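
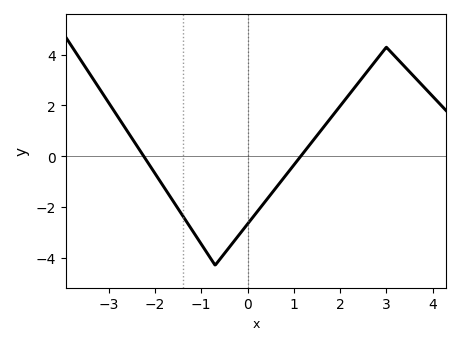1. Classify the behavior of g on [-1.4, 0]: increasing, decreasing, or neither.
neither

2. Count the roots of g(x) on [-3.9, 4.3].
2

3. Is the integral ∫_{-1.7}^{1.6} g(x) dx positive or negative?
negative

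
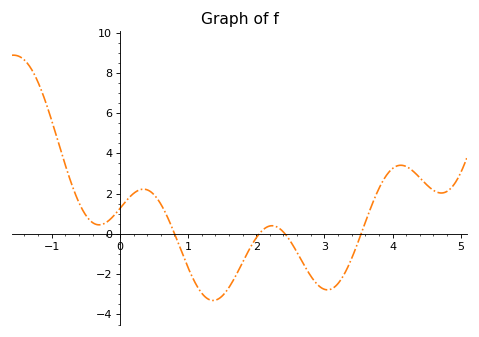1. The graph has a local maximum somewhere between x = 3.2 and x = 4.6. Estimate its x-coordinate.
4.12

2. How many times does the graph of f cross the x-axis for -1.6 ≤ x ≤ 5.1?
4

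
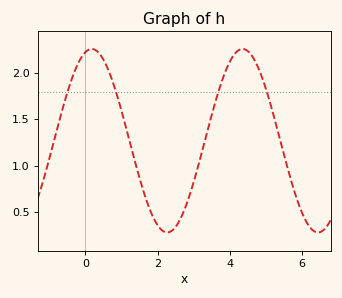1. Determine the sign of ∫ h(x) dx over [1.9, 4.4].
positive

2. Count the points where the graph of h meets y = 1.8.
4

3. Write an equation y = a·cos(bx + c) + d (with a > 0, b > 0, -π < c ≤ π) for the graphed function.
y = 0.99cos(1.5x - 0.26) + 1.27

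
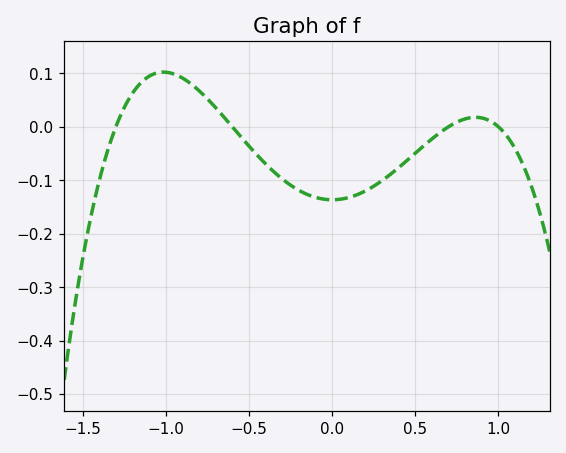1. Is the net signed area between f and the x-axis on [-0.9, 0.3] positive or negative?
negative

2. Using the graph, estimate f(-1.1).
0.09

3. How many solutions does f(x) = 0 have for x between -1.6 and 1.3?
4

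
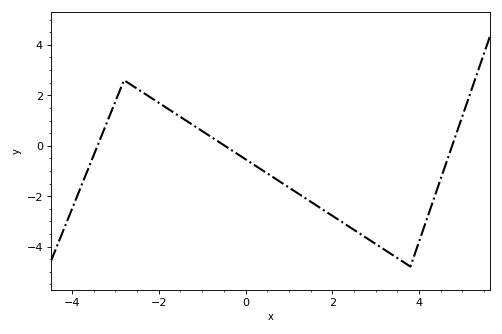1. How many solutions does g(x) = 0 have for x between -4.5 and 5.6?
3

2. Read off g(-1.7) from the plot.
1.37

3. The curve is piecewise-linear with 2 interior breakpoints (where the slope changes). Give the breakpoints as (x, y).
(-2.8, 2.6); (3.8, -4.8)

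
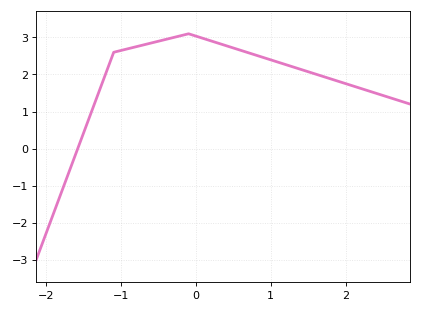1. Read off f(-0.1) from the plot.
3.1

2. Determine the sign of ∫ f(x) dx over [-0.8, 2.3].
positive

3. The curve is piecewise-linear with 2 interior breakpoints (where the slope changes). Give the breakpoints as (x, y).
(-1.1, 2.6); (-0.1, 3.1)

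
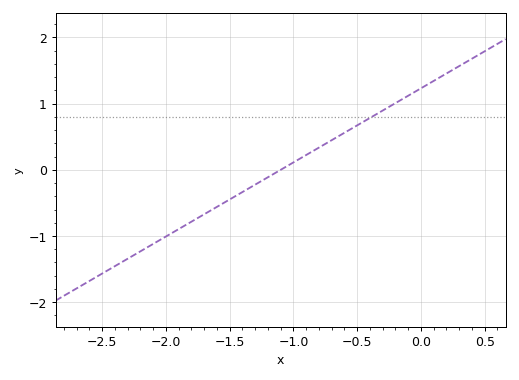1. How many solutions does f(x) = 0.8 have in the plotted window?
1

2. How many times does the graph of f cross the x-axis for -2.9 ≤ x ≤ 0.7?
1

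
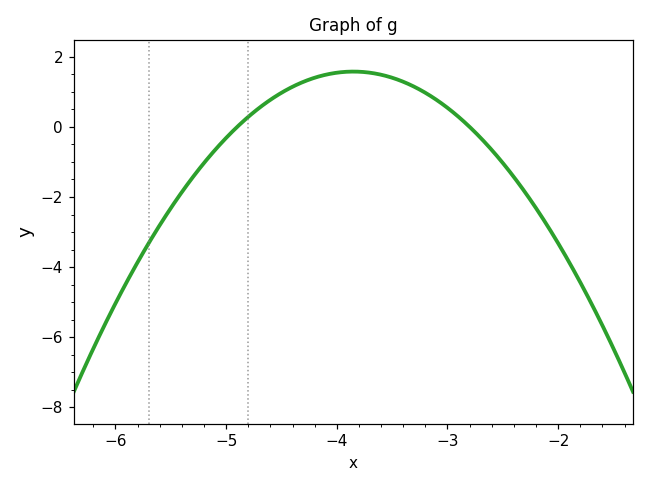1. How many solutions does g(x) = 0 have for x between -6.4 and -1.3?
2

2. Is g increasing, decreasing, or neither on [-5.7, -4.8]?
increasing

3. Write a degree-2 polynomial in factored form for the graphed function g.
y = -1.43(x + 4.9)(x + 2.8)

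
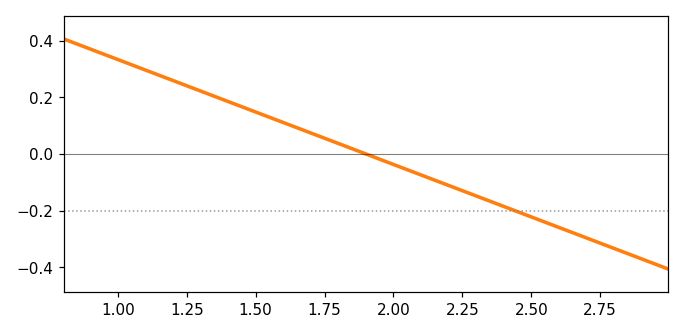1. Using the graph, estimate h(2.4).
-0.18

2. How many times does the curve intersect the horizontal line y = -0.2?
1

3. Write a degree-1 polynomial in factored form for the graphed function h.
y = -0.37(x - 1.9)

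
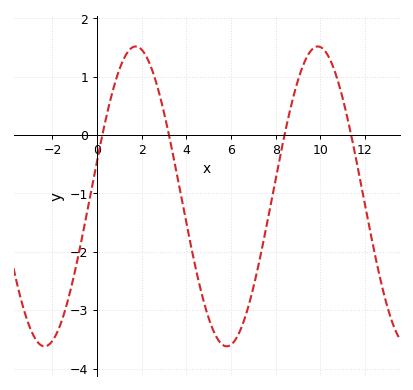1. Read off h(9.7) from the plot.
1.49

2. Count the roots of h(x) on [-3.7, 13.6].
4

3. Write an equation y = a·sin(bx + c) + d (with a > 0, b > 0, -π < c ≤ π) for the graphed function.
y = 2.57sin(0.77x + 0.24) - 1.05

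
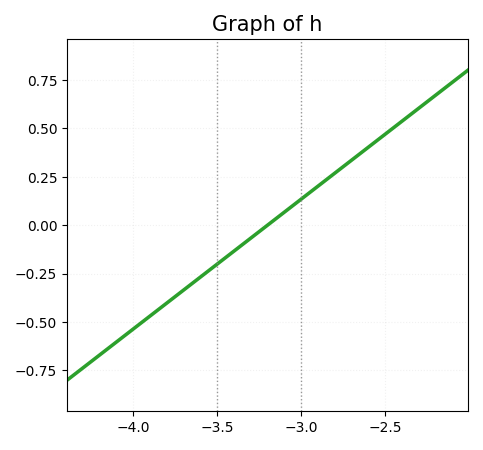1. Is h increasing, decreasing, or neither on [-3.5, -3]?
increasing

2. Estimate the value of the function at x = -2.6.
0.402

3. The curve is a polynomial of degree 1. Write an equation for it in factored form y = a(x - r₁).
y = 0.67(x + 3.2)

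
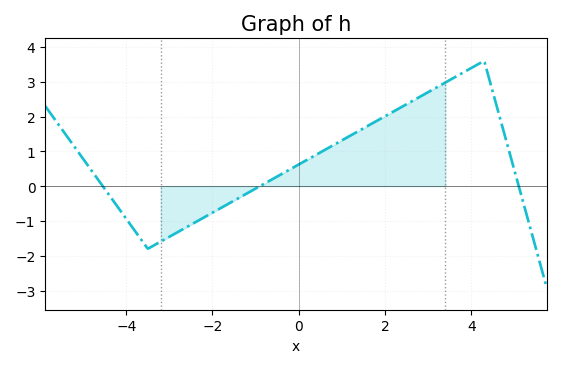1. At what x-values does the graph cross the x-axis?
-4.54, -0.9, 5.1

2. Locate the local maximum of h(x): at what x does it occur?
4.3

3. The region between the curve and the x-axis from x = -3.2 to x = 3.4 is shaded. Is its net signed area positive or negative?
positive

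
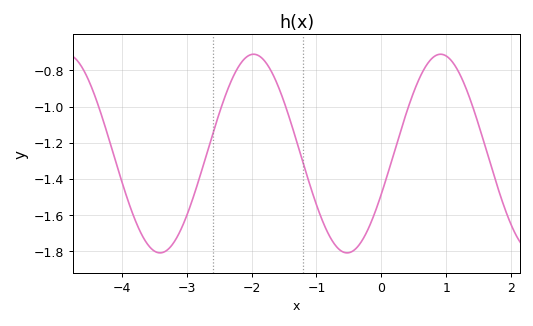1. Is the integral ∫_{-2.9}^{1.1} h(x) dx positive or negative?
negative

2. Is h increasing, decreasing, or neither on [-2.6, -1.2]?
neither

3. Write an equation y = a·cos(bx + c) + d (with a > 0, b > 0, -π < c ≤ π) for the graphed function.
y = 0.55cos(2.2x - 2) - 1.26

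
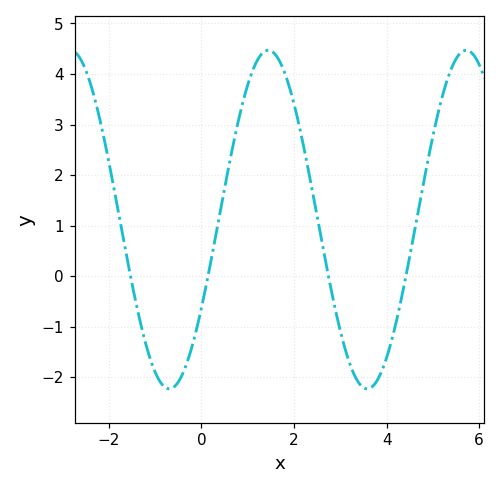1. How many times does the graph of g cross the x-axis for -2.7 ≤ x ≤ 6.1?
4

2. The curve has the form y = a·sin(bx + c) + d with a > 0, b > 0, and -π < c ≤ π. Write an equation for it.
y = 3.35sin(1.5x - 0.55) + 1.12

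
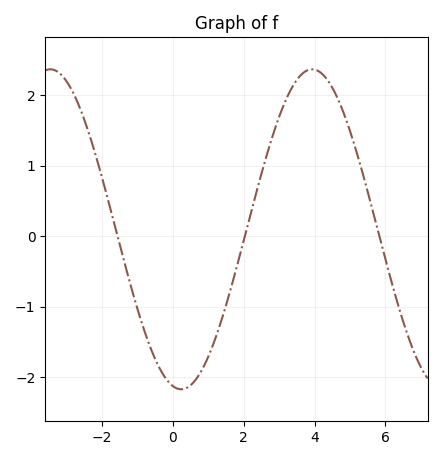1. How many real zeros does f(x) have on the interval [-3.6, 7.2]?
3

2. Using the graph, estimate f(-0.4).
-1.85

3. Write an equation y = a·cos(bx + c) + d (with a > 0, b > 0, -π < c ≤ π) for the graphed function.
y = 2.27cos(0.85x + 2.94) + 0.1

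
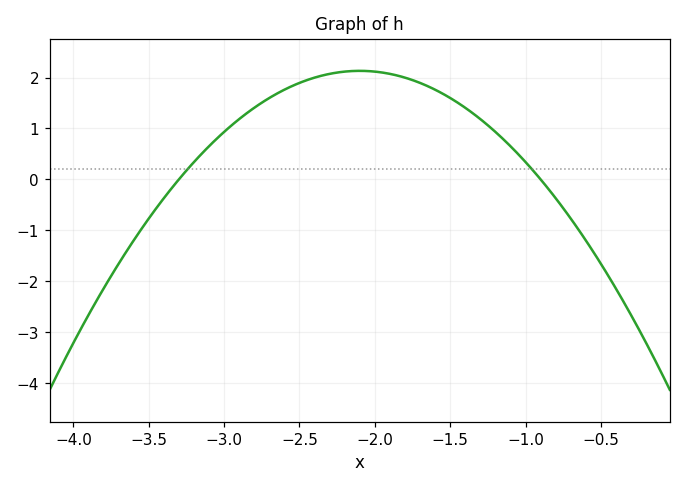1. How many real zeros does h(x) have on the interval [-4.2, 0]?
2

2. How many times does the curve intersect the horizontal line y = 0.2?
2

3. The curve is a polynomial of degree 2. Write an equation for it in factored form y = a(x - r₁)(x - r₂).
y = -1.48(x + 3.3)(x + 0.9)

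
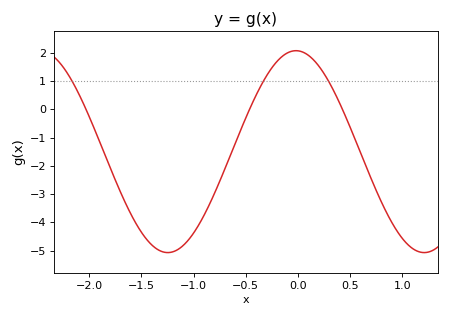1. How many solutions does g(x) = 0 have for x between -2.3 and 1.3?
3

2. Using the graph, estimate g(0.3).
0.943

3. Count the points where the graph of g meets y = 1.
3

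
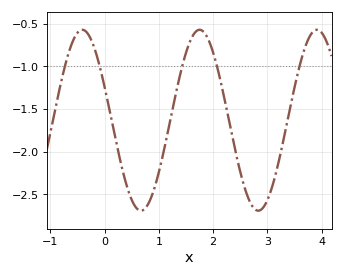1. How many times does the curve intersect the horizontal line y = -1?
5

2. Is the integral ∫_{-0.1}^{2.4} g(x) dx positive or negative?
negative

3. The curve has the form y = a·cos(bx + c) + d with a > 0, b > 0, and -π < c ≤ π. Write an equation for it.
y = 1.06cos(2.91x + 1.19) - 1.63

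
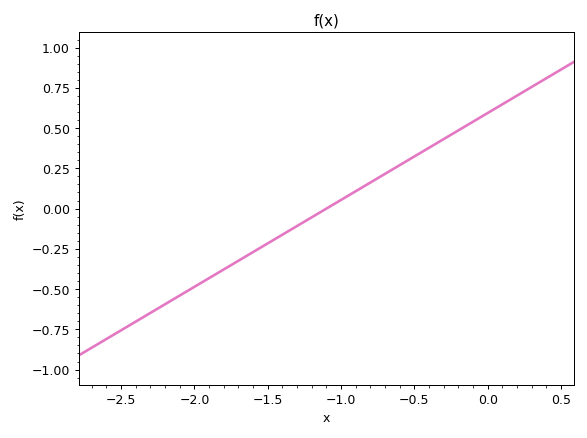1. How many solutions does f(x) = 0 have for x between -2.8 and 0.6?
1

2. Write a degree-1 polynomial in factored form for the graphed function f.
y = 0.54(x + 1.1)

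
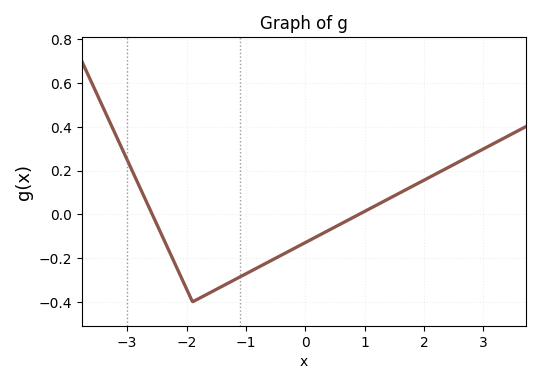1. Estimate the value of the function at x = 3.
0.299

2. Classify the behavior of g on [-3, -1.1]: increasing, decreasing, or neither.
neither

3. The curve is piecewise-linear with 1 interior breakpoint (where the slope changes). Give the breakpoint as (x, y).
(-1.9, -0.4)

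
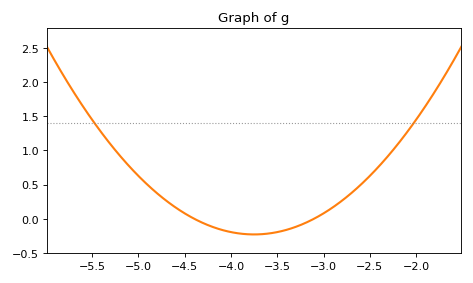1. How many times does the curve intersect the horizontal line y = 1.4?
2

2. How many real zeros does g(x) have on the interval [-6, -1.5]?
2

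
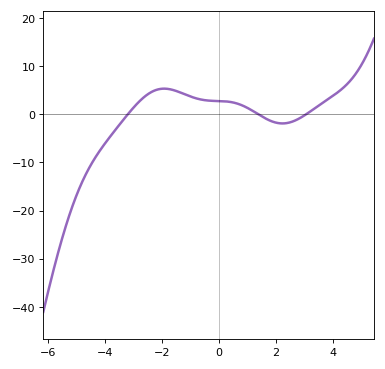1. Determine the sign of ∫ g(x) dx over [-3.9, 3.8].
positive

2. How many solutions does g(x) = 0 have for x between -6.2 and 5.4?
3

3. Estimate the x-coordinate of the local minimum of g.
2.2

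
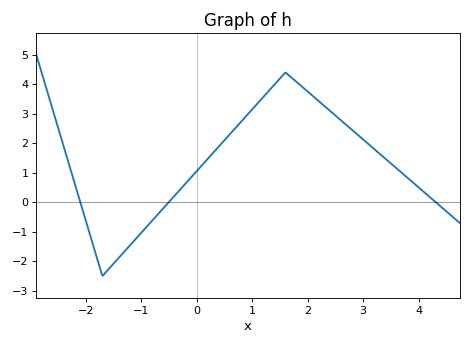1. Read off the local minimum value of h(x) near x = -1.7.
-2.5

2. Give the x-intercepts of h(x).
-2, -0.6, 4.4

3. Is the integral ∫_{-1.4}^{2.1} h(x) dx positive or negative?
positive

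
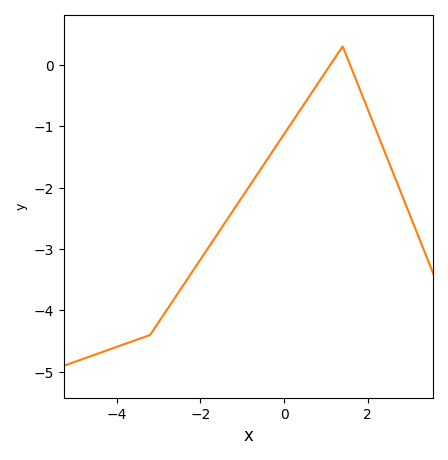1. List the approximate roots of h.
1.11, 1.58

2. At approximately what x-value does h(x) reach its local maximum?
1.4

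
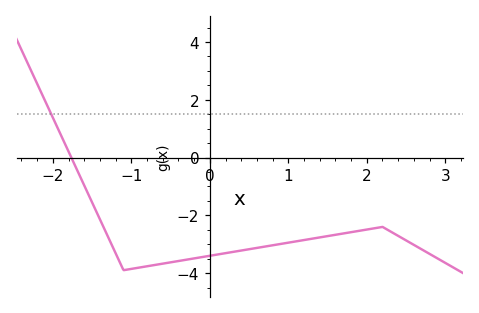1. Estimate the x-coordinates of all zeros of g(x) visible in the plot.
-1.8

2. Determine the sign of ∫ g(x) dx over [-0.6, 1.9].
negative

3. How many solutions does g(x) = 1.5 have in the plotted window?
1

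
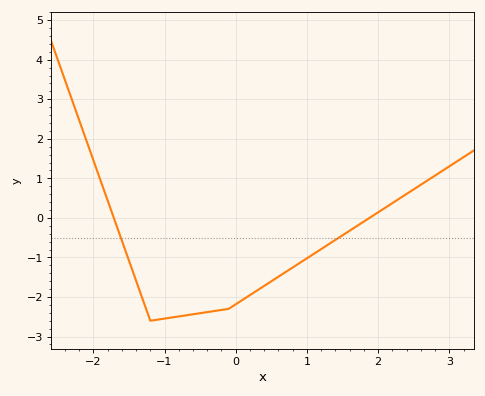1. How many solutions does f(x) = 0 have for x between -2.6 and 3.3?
2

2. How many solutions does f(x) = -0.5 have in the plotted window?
2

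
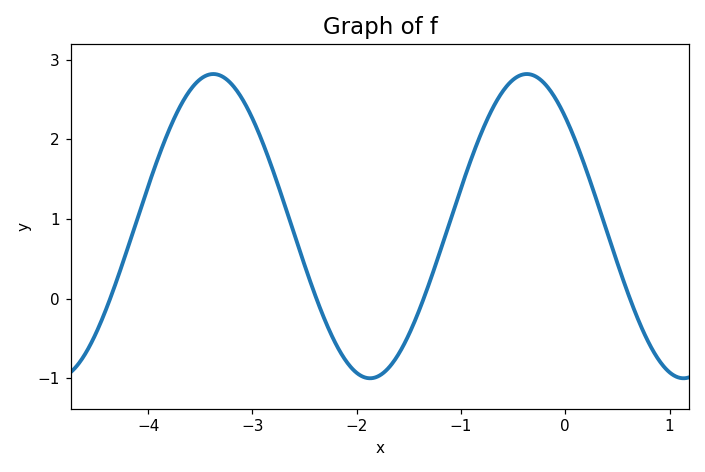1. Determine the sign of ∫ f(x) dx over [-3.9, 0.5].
positive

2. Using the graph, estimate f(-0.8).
2.1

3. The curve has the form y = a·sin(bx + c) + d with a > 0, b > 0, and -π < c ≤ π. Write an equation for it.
y = 1.91sin(2.1x + 2.3) + 0.91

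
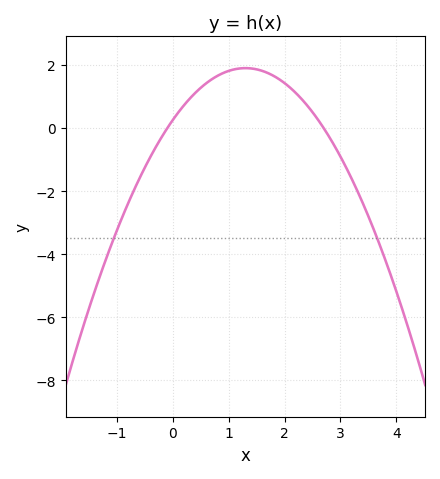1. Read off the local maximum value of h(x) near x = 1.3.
1.9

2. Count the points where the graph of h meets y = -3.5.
2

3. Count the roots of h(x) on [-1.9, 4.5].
2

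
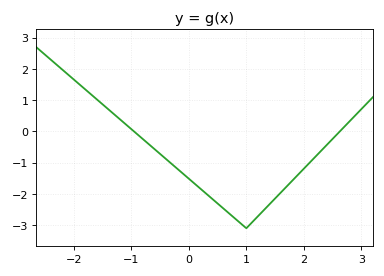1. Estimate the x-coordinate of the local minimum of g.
1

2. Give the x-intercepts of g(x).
-1, 2.6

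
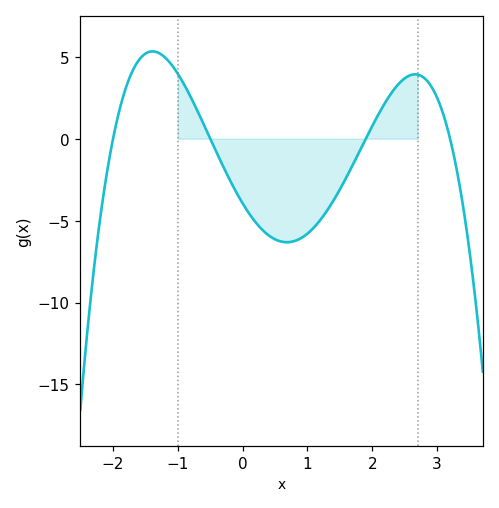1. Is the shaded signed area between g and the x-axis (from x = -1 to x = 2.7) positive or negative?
negative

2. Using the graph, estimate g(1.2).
-5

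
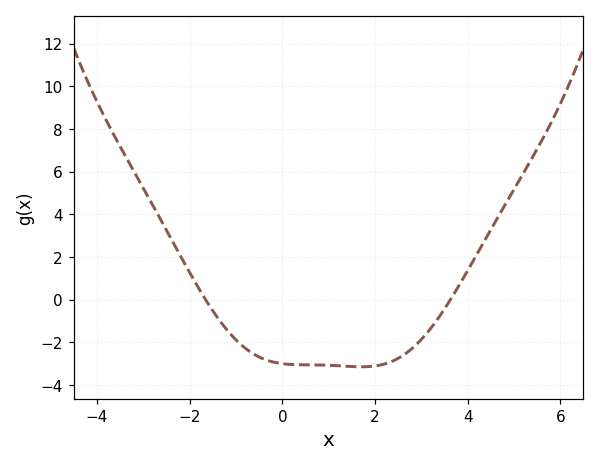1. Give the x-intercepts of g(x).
-1.6, 3.6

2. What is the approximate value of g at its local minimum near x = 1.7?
-3.2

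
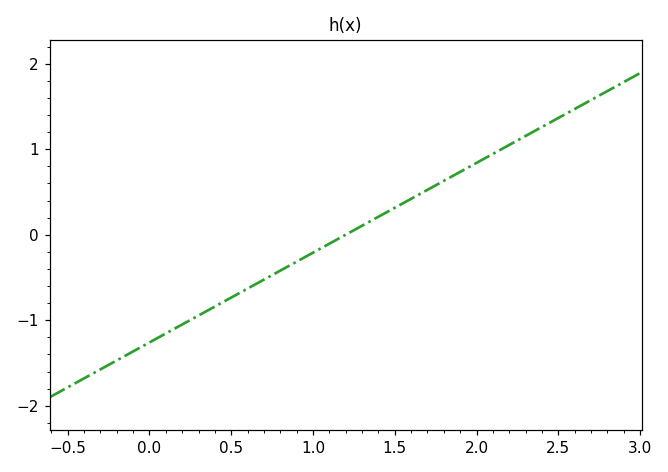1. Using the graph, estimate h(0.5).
-0.735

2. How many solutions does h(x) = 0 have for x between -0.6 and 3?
1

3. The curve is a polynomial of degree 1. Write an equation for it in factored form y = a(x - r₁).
y = 1.05(x - 1.2)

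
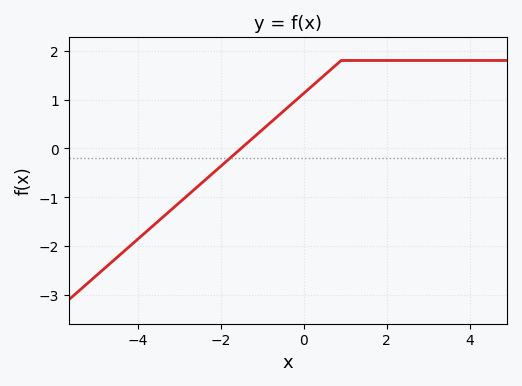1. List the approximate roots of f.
-1.52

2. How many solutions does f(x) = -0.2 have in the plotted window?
1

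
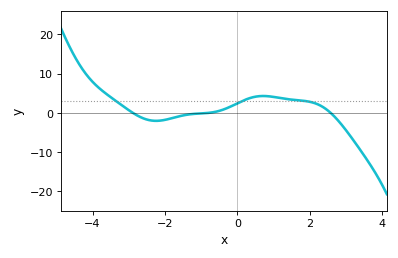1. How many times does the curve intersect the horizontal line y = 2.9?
3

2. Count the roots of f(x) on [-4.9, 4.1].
3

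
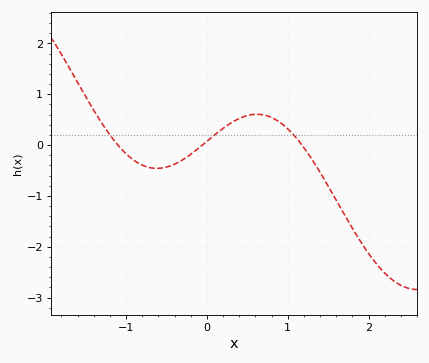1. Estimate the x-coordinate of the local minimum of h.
-0.6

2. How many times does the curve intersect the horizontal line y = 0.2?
3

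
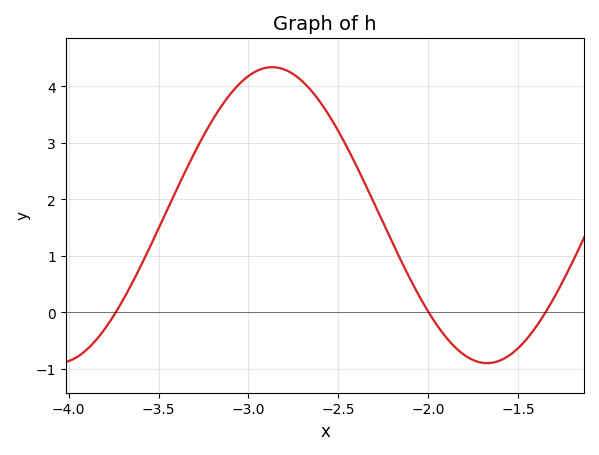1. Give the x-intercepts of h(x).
-3.74, -2, -1.35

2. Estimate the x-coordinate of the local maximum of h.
-2.87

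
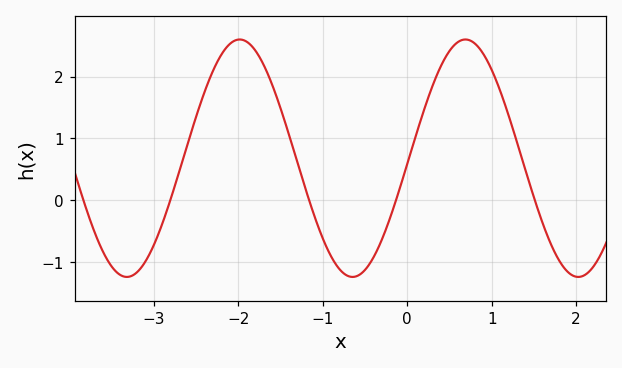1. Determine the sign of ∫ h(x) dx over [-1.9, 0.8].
positive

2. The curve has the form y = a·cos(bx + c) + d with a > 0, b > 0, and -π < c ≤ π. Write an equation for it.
y = 1.92cos(2.35x - 1.62) + 0.68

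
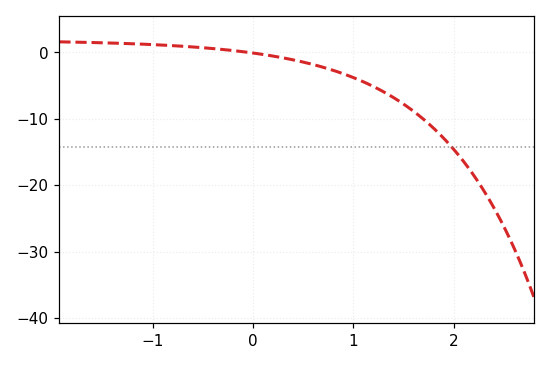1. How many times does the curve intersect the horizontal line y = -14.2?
1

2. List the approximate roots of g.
-0.1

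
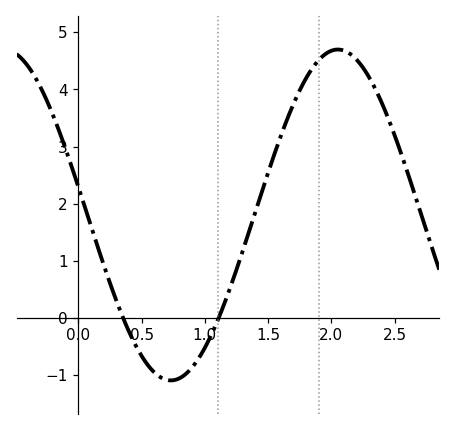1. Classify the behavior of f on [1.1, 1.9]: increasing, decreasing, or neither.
increasing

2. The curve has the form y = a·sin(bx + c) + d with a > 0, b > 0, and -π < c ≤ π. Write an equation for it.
y = 2.9sin(2.38x + 2.97) + 1.8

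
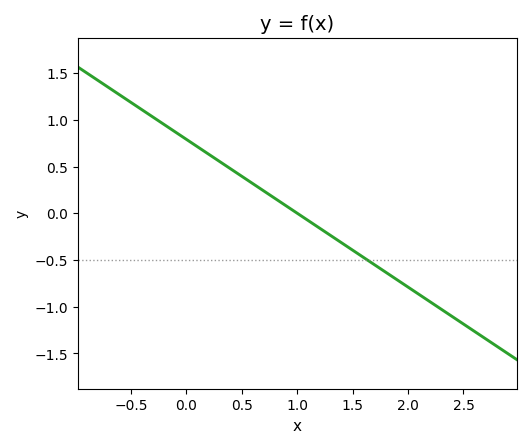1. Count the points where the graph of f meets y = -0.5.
1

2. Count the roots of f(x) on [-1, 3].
1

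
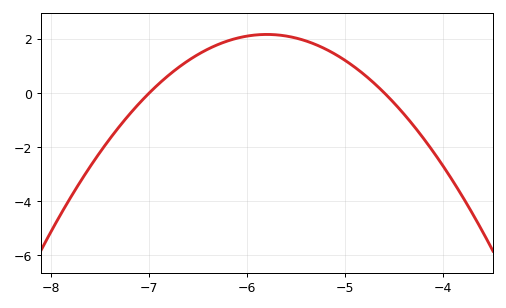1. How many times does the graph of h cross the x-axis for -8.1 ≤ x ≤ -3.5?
2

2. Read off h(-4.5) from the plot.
-0.4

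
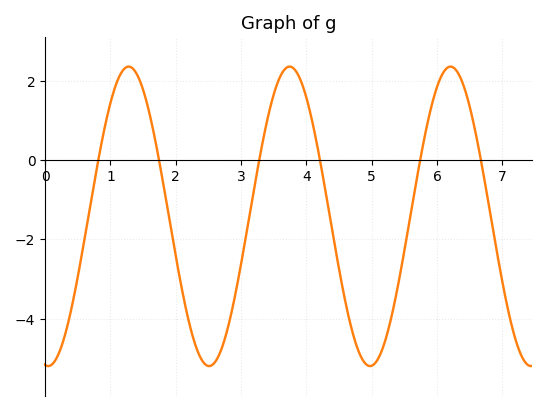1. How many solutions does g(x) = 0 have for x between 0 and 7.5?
6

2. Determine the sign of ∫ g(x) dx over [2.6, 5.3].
negative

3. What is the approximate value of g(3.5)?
1.6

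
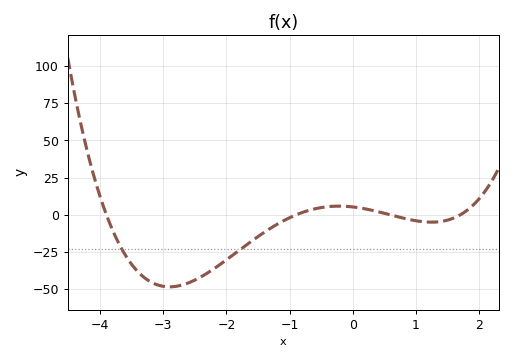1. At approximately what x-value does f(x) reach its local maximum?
-0.2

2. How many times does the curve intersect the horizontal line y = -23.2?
2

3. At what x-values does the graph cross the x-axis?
-3.9, -0.9, 0.6, 1.7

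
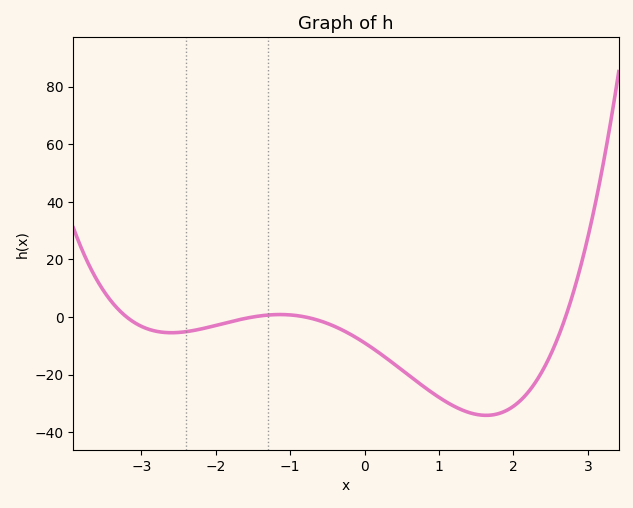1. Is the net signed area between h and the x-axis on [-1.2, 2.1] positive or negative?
negative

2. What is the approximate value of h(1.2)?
-32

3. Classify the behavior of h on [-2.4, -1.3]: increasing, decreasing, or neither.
increasing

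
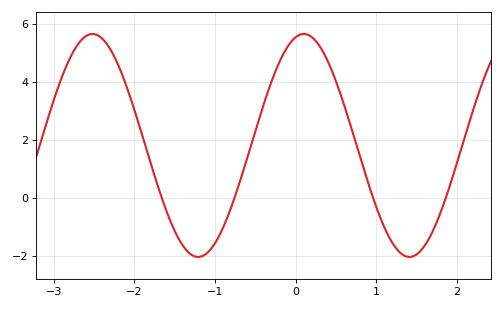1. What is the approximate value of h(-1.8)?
1.2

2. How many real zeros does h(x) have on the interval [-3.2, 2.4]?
4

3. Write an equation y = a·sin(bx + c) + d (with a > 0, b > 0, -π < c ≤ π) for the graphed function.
y = 3.84sin(2.4x + 1.3) + 1.8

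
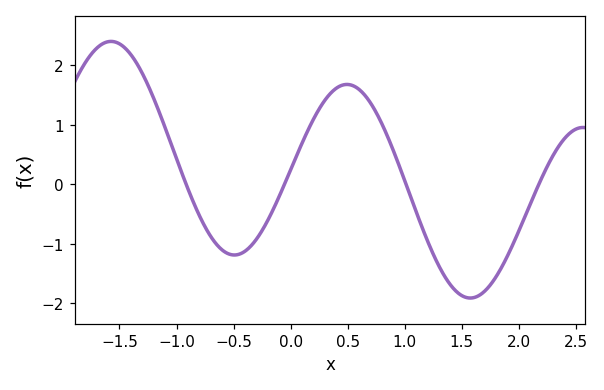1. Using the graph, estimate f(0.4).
1.61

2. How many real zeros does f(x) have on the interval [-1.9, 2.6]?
4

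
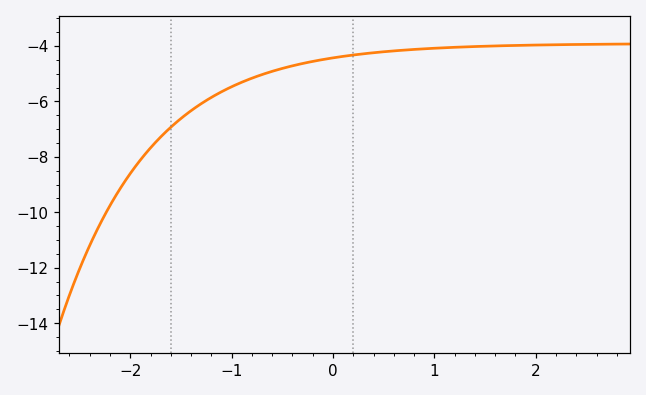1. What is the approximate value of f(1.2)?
-4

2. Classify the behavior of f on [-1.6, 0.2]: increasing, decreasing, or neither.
increasing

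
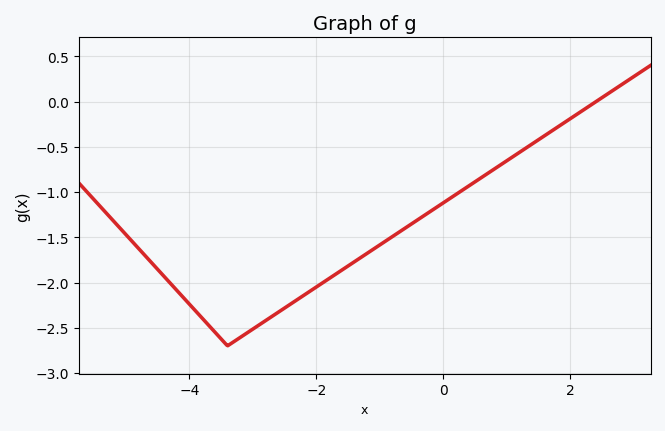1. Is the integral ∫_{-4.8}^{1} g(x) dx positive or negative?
negative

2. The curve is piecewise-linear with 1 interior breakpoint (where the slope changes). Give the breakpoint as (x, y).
(-3.4, -2.7)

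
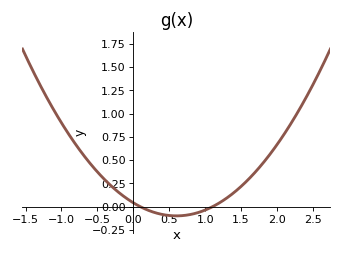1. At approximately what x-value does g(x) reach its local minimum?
0.6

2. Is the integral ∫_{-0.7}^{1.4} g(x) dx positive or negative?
positive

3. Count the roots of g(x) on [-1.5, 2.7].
2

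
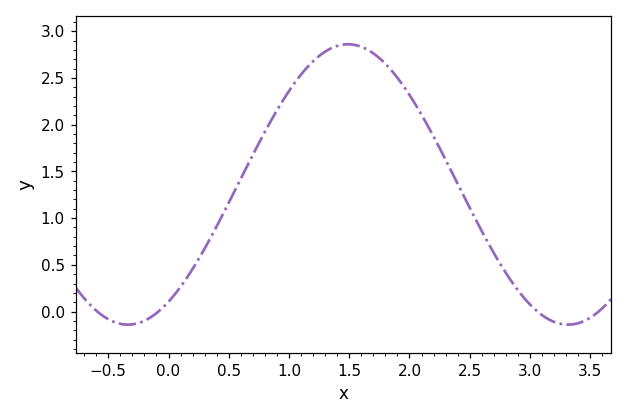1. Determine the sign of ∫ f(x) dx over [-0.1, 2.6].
positive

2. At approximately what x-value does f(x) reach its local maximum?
1.5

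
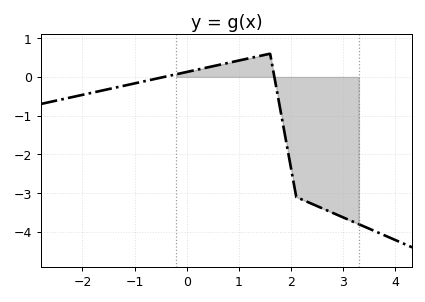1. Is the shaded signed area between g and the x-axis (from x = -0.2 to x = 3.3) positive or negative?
negative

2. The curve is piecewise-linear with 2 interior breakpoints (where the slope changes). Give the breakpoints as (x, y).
(1.6, 0.6); (2.1, -3.1)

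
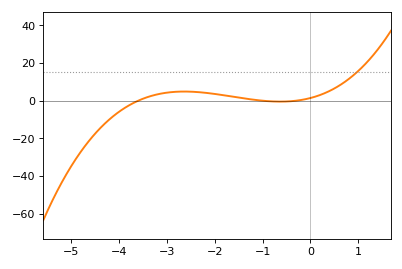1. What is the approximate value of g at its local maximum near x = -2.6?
4.86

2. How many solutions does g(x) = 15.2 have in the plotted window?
1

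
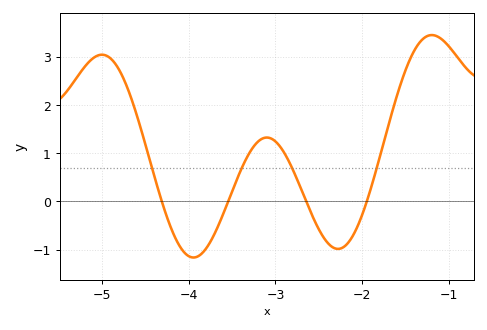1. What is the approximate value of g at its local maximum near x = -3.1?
1.3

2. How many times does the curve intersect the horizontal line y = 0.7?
4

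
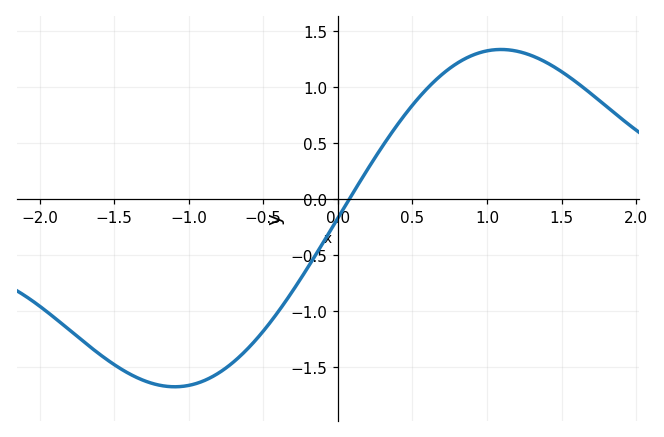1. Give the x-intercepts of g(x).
0.1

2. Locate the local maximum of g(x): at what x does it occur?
1.1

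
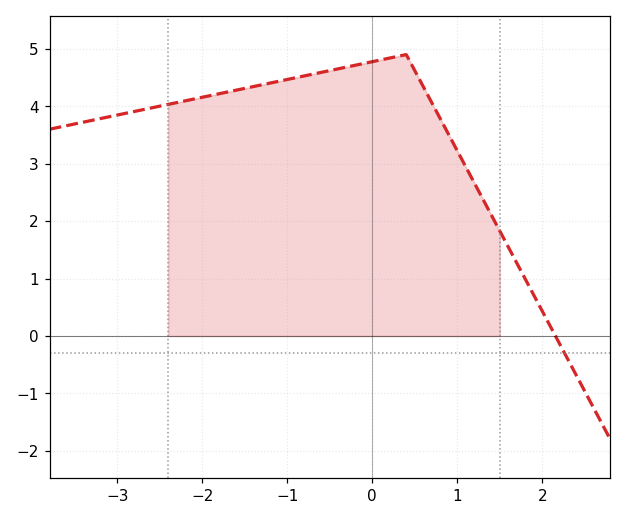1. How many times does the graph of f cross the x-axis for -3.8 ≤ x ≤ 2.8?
1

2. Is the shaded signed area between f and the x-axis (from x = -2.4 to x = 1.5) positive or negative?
positive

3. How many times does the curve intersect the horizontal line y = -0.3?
1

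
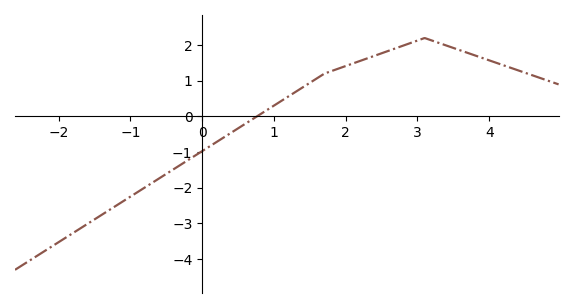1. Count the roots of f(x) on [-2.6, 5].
1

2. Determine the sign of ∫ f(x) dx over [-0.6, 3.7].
positive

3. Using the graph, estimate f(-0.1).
-1.1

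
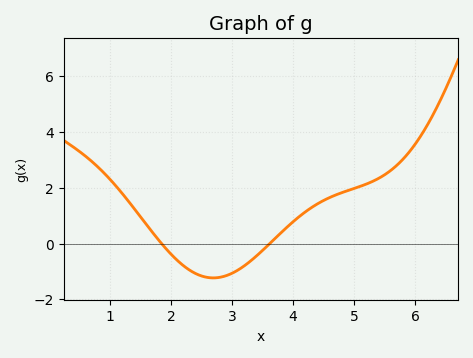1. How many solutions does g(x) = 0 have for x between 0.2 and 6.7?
2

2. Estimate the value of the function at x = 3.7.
0.2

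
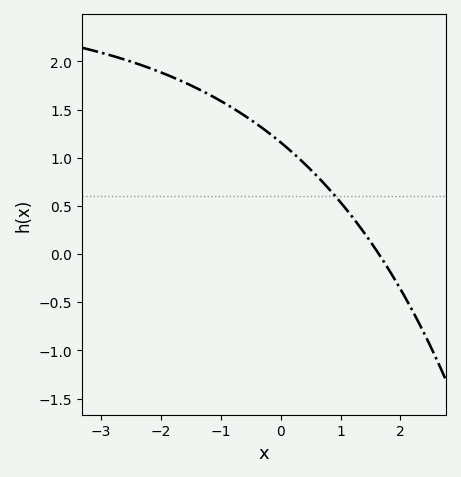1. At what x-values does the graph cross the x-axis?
1.64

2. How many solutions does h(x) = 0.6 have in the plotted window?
1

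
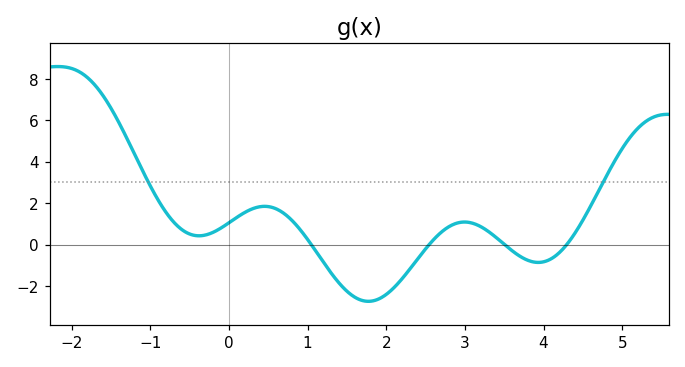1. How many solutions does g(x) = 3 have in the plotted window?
2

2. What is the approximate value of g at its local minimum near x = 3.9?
-0.861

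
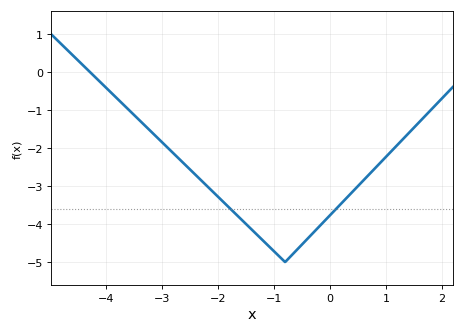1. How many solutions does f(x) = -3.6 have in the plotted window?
2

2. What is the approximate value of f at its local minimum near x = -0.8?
-5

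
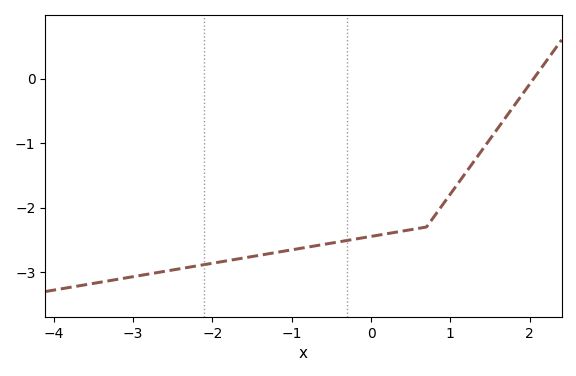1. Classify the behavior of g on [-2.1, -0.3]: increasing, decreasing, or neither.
increasing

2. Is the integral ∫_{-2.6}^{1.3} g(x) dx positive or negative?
negative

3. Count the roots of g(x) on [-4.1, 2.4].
1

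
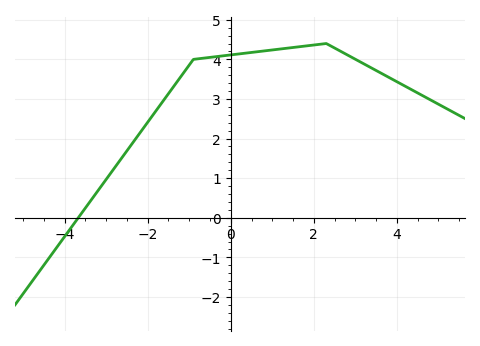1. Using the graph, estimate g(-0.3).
4.1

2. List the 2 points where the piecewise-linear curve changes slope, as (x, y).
(-0.9, 4); (2.3, 4.4)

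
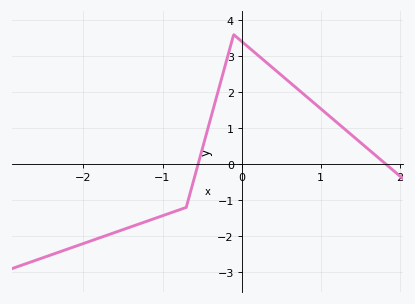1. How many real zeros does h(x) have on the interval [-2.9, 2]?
2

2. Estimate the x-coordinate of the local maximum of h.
-0.1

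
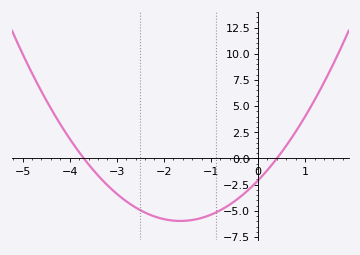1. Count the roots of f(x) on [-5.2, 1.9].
2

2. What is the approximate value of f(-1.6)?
-6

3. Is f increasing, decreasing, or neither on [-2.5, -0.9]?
neither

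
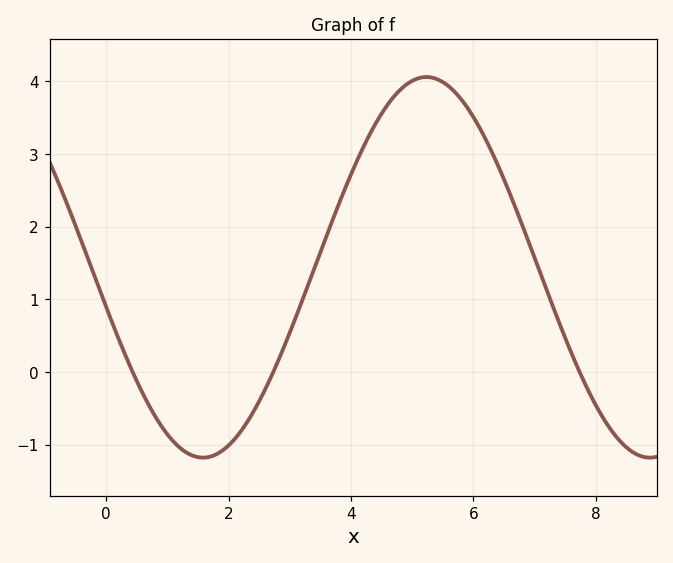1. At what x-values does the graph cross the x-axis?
0.4, 2.8, 7.8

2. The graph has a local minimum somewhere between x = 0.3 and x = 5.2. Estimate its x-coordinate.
1.6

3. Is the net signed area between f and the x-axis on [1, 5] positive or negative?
positive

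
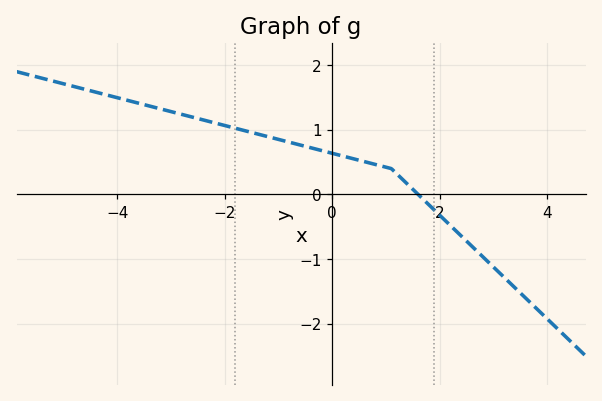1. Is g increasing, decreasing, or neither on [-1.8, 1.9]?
decreasing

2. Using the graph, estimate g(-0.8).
0.8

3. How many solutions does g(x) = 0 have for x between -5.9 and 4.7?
1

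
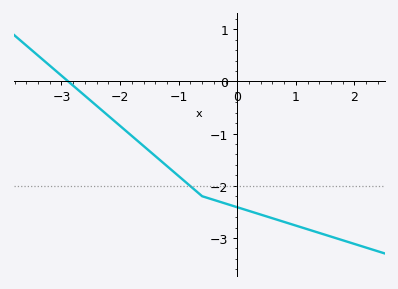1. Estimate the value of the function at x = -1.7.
-1.14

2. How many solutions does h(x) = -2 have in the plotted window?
1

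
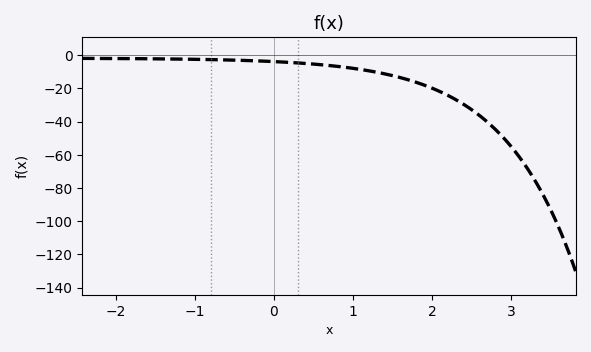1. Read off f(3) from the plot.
-55.2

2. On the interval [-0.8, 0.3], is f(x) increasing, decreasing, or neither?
decreasing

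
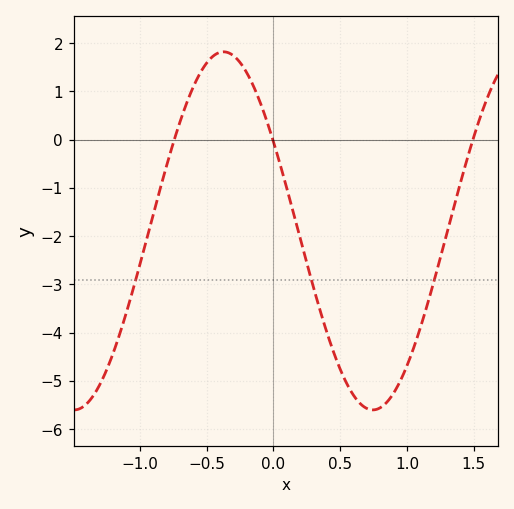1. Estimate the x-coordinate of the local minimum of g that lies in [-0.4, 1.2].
0.75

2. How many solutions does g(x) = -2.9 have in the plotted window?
3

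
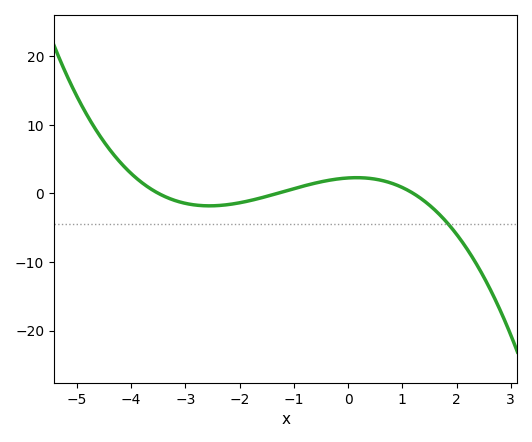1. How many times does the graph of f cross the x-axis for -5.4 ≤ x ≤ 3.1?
3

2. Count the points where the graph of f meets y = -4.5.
1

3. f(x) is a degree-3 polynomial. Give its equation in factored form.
y = -0.41(x + 3.5)(x + 1.3)(x - 1.2)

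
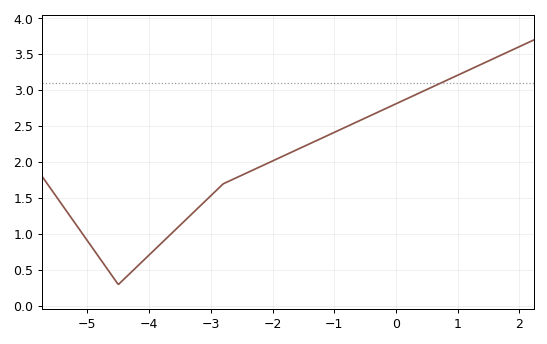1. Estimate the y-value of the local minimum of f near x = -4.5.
0.301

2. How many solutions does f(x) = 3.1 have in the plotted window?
1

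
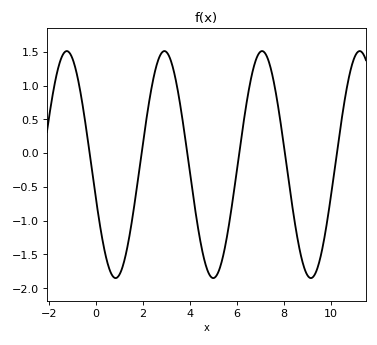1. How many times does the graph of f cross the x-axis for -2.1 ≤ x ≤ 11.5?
6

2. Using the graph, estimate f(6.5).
0.95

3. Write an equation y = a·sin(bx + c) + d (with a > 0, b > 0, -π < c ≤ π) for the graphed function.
y = 1.68sin(1.5x - 2.8) - 0.17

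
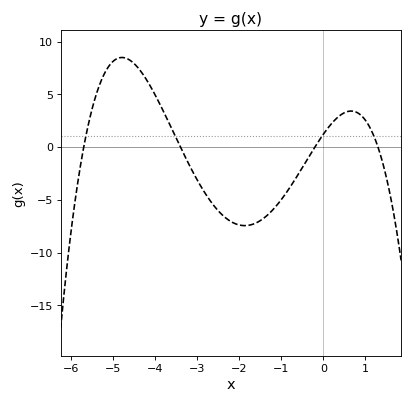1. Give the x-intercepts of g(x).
-5.7, -3.4, -0.2, 1.3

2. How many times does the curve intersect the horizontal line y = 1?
4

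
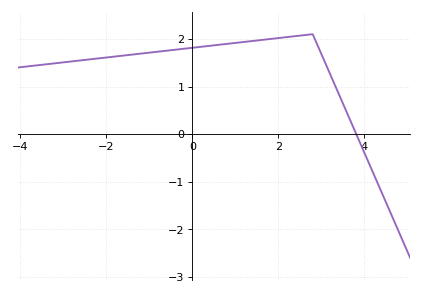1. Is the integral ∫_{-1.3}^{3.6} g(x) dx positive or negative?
positive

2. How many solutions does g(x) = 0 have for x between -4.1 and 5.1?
1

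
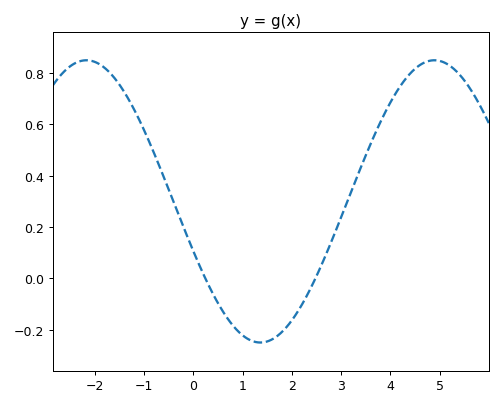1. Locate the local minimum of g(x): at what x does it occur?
1.4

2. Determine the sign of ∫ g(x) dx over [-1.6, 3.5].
positive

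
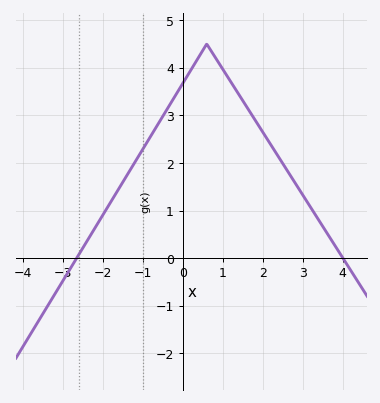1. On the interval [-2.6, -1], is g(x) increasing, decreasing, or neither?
increasing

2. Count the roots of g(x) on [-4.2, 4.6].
2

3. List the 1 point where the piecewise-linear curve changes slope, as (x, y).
(0.6, 4.5)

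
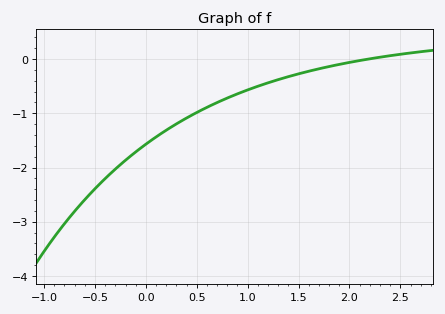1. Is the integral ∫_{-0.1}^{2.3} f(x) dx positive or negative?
negative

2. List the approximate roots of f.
2.2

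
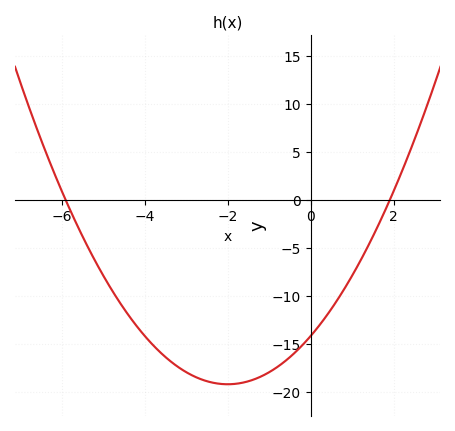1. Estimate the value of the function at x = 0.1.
-13.5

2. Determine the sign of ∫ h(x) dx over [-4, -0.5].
negative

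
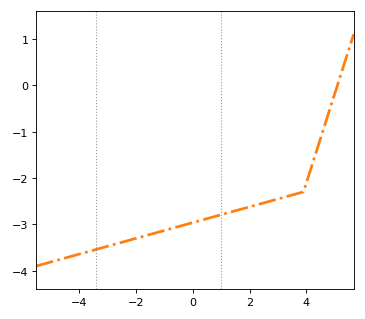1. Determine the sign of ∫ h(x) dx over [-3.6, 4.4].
negative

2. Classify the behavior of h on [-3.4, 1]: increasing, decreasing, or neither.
increasing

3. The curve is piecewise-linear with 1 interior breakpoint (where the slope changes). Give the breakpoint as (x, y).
(3.9, -2.3)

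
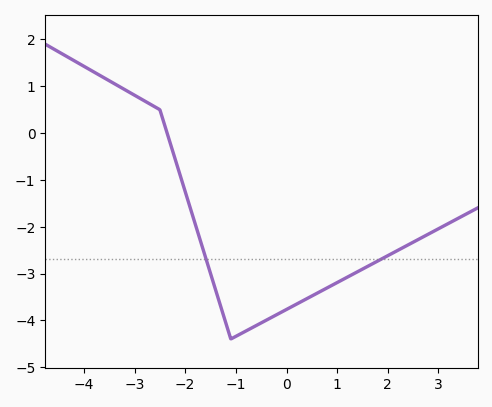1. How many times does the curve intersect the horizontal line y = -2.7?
2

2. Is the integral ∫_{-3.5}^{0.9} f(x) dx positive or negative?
negative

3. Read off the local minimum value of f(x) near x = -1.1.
-4.4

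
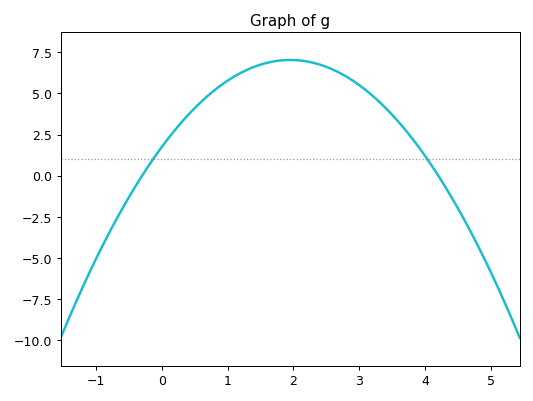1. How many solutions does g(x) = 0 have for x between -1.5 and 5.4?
2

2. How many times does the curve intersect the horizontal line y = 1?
2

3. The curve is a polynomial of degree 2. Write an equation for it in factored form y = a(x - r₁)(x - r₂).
y = -1.39(x + 0.3)(x - 4.2)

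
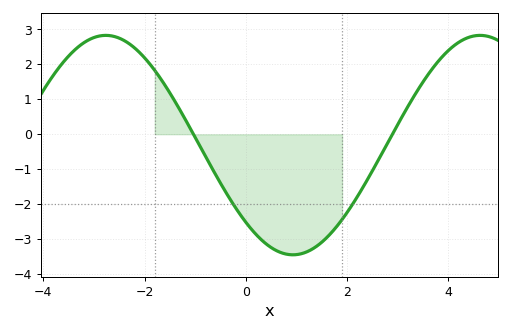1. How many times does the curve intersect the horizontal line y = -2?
2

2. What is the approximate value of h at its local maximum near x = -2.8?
2.83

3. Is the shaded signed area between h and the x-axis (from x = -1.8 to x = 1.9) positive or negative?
negative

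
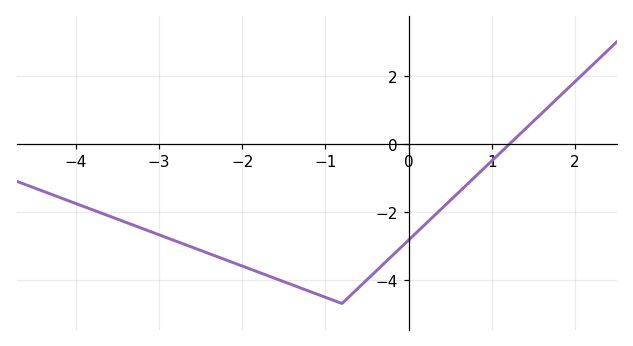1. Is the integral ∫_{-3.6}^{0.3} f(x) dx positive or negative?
negative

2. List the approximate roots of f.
1.22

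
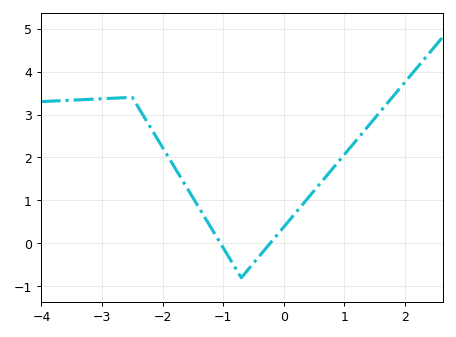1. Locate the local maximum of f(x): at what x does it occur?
-2.5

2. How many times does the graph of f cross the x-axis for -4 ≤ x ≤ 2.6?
2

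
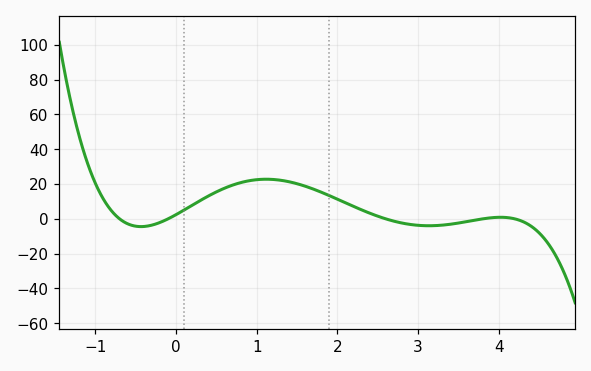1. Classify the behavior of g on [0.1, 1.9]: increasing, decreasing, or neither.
neither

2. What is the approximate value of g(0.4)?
14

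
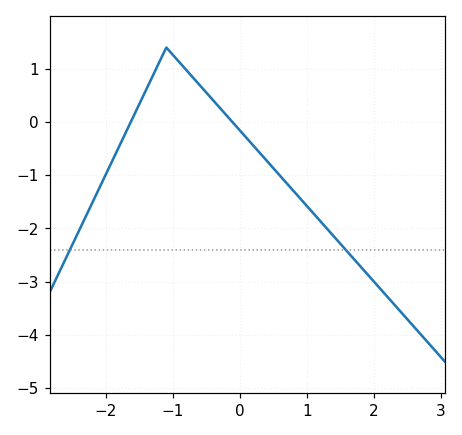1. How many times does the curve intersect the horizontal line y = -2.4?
2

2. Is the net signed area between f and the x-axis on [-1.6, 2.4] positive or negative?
negative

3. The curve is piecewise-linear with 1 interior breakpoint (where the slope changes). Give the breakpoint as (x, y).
(-1.1, 1.4)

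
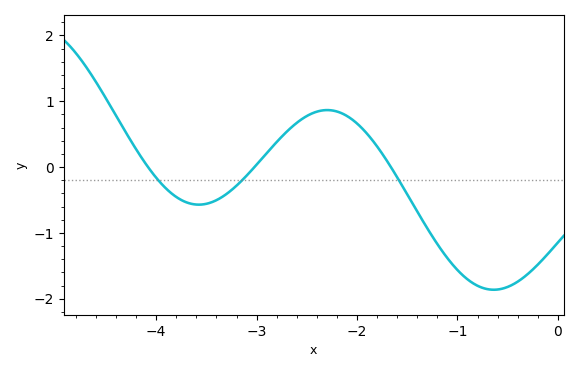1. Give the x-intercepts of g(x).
-4.1, -3, -1.7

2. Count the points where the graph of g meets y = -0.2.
3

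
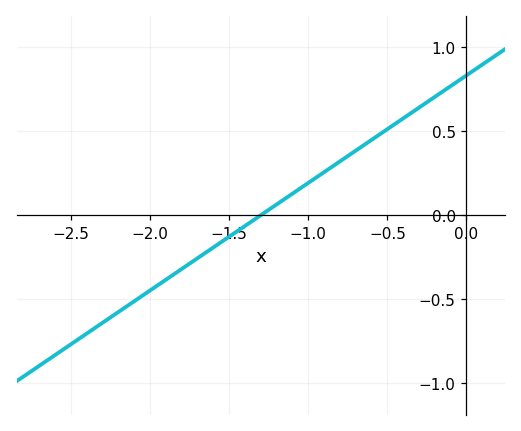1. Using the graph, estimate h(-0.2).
0.704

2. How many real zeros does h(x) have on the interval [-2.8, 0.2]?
1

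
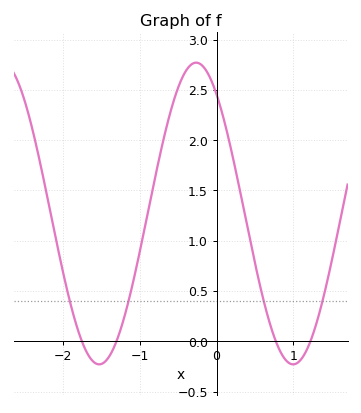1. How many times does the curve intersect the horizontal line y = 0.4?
4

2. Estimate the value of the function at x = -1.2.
0.25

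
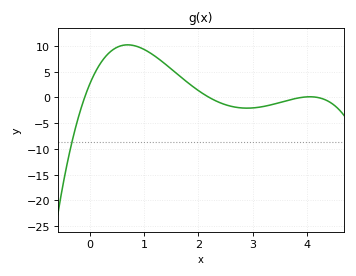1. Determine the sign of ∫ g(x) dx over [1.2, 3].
positive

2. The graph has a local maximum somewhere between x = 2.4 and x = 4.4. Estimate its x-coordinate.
4.1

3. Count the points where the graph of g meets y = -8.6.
1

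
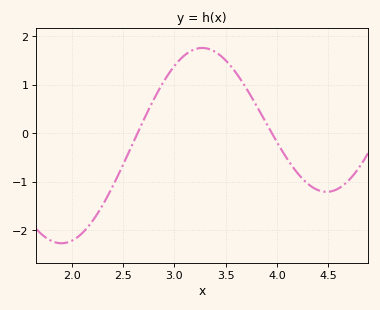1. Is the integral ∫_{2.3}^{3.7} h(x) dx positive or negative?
positive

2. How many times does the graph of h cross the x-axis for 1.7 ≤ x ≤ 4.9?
2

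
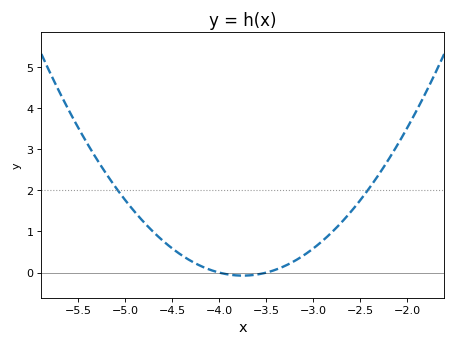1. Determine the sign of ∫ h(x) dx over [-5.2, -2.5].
positive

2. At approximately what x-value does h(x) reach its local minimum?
-3.8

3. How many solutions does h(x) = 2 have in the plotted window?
2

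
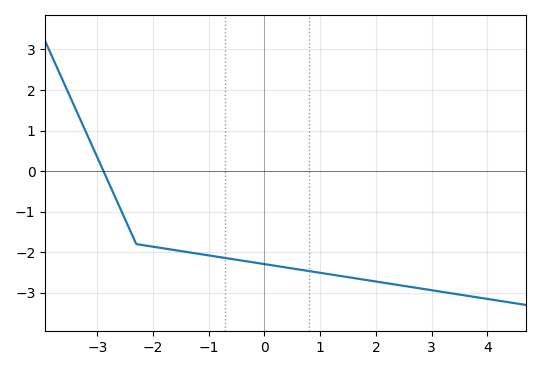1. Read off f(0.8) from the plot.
-2.5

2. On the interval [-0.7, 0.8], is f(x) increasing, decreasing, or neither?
decreasing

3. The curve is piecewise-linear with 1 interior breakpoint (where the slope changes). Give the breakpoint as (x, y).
(-2.3, -1.8)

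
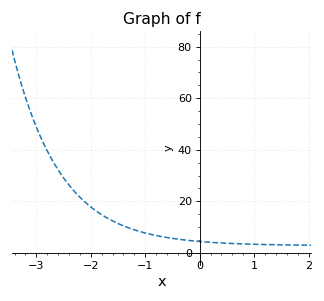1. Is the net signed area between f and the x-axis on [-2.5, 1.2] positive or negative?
positive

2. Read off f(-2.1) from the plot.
20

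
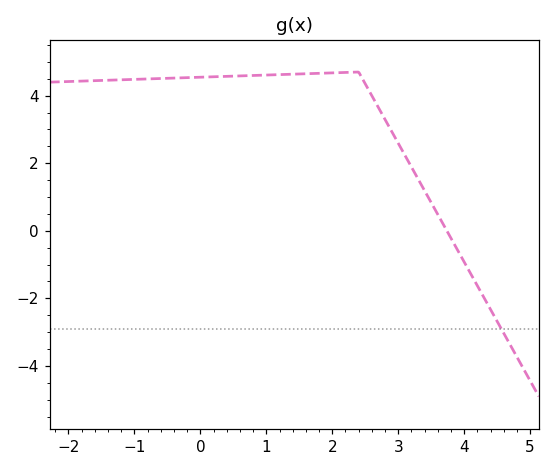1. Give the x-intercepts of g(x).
3.74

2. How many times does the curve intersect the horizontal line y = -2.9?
1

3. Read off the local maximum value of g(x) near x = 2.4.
4.7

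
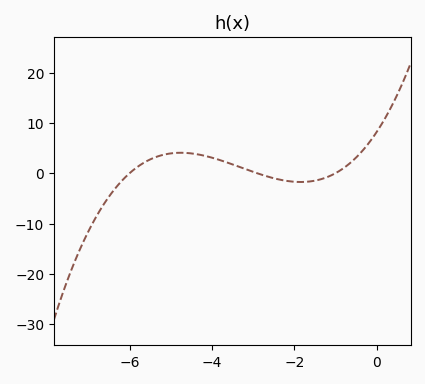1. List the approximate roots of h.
-6, -2.9, -1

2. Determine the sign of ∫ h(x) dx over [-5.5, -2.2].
positive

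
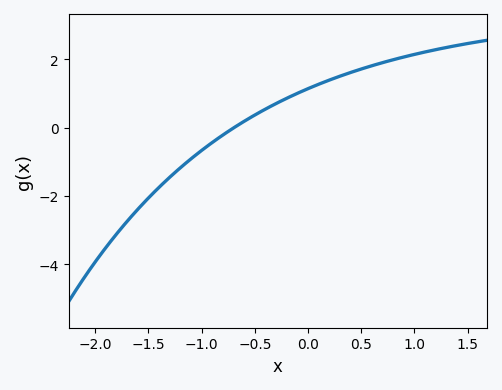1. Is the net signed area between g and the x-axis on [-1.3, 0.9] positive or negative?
positive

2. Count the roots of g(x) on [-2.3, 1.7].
1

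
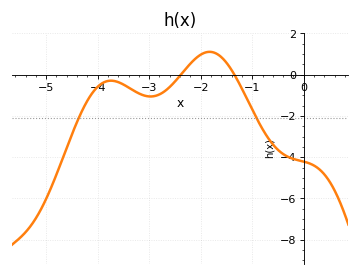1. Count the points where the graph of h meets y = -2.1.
2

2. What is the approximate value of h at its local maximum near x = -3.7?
-0.291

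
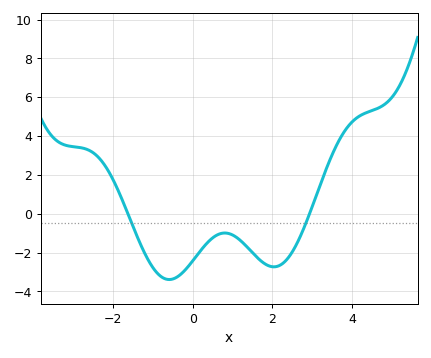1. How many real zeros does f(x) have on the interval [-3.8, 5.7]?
2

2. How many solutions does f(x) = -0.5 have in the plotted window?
2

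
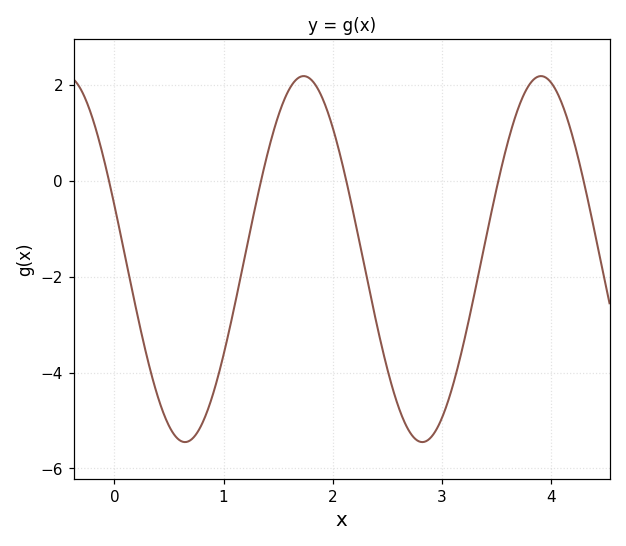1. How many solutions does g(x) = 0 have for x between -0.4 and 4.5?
5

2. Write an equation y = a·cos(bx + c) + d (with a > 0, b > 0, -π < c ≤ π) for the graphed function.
y = 3.82cos(2.89x + 1.27) - 1.63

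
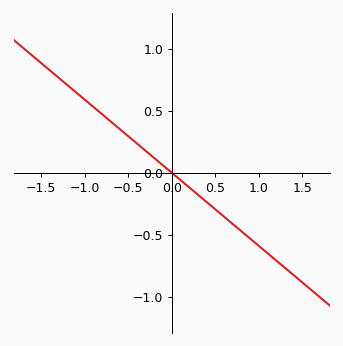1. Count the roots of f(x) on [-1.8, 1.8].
1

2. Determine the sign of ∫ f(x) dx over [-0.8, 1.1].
negative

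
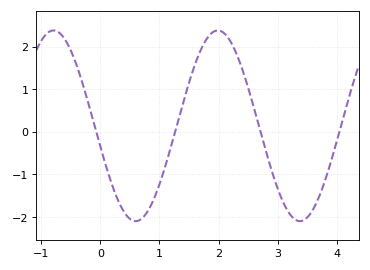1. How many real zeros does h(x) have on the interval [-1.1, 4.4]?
4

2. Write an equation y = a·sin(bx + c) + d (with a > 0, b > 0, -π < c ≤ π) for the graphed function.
y = 2.24sin(2.3x - 2.9) + 0.14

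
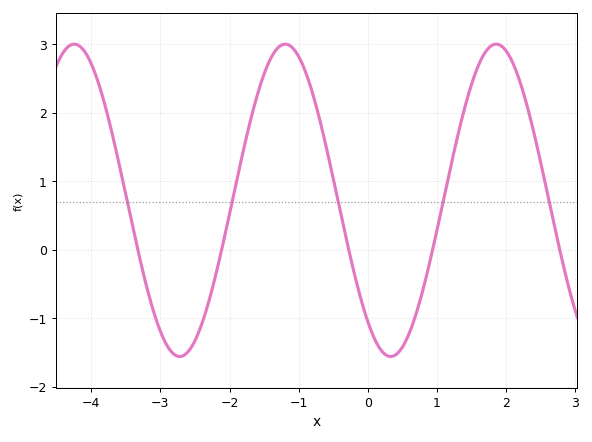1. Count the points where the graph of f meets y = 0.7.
5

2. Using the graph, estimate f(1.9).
2.99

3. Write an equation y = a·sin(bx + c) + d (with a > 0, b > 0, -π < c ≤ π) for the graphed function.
y = 2.28sin(2.06x - 2.25) + 0.72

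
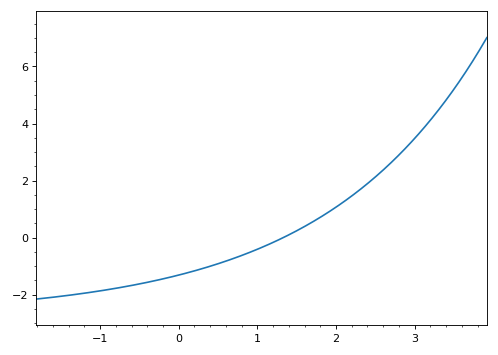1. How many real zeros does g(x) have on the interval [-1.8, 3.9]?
1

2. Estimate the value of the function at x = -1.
-1.8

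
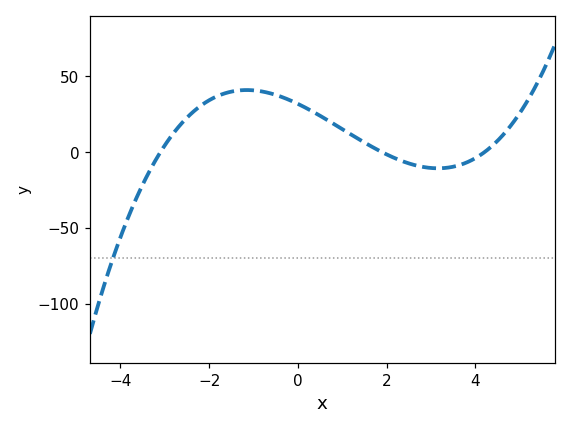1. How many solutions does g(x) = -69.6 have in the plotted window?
1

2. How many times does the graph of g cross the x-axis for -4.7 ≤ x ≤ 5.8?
3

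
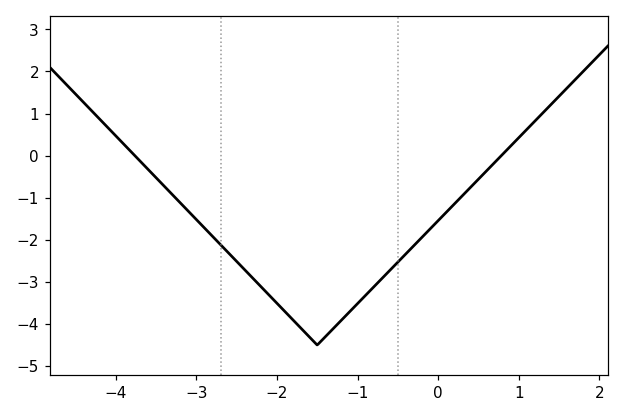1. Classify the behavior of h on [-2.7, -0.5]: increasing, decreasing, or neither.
neither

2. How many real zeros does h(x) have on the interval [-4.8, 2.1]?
2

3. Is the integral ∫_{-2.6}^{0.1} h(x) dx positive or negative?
negative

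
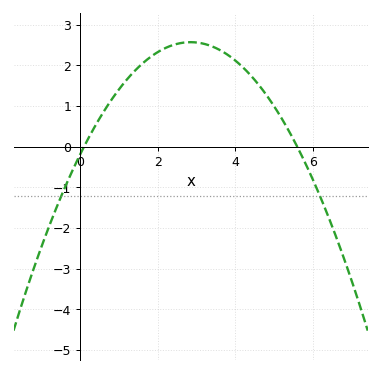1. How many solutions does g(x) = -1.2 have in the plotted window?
2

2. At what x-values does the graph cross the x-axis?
0.2, 5.6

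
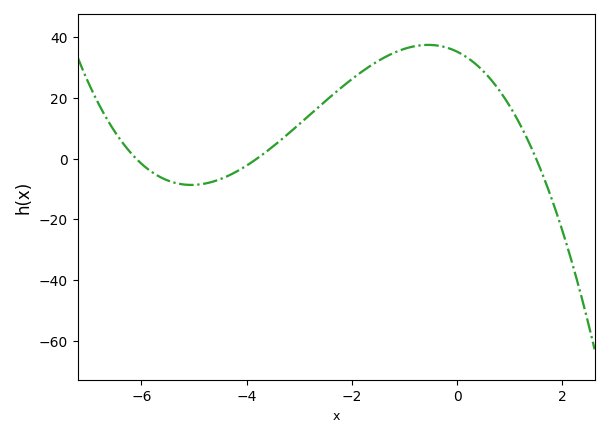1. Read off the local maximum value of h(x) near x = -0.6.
37.3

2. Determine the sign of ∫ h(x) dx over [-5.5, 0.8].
positive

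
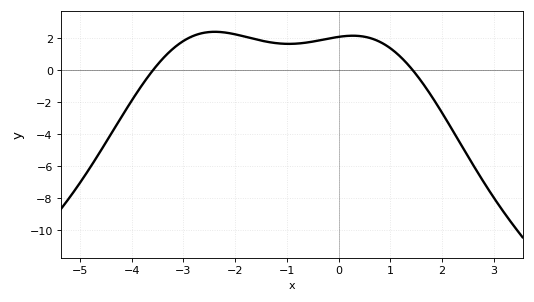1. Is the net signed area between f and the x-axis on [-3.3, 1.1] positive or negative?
positive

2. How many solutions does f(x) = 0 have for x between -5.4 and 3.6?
2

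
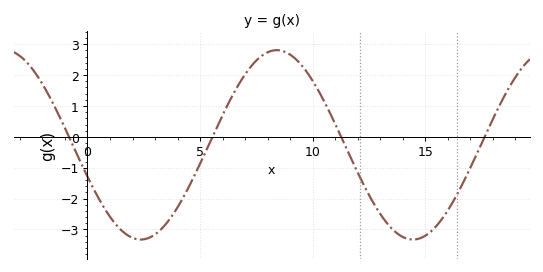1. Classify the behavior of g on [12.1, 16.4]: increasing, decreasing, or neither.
neither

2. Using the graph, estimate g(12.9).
-2.4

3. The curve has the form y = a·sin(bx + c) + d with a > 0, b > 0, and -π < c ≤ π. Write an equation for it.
y = 3.07sin(0.52x - 2.8) - 0.26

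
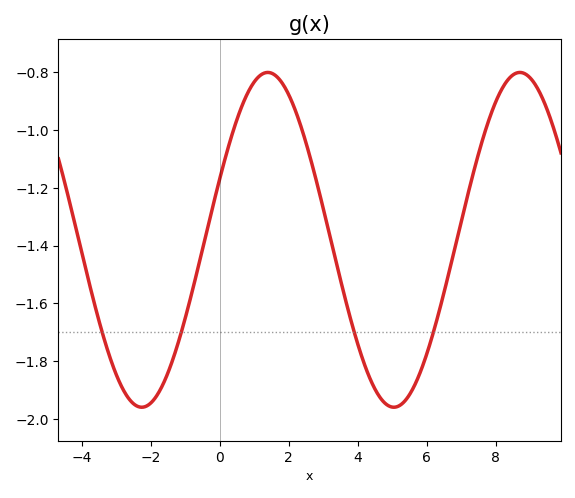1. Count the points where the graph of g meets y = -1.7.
4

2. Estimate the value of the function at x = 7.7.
-1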